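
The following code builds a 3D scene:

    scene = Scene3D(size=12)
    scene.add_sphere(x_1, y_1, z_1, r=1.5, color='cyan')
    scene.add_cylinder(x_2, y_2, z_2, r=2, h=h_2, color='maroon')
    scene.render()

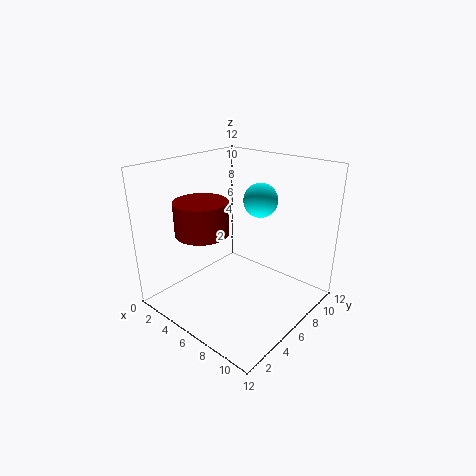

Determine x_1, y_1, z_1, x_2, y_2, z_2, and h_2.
x_1 = 6; y_1 = 9; z_1 = 8.5; x_2 = 5.5; y_2 = 2.5; z_2 = 7.5; h_2 = 2.5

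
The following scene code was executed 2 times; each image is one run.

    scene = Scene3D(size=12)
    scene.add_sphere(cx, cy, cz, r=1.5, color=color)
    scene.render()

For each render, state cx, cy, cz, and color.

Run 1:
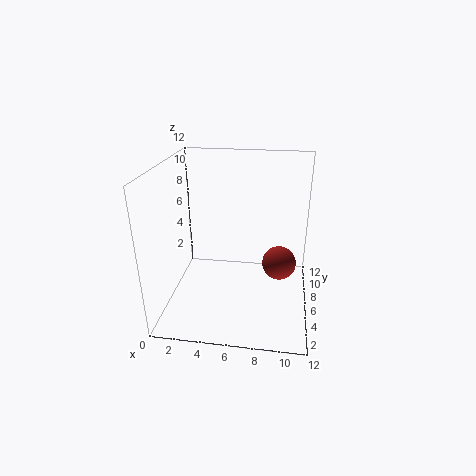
cx = 9.5
cy = 7.5
cz = 3
color = 'brown'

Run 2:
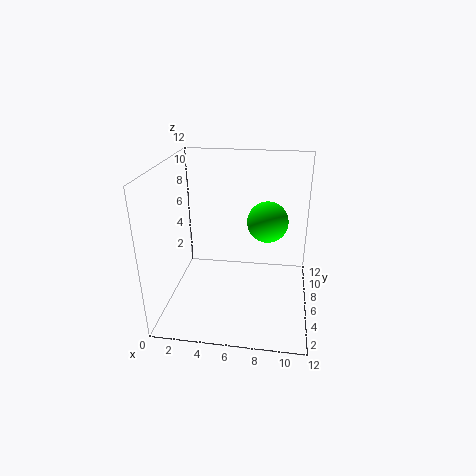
cx = 8.5
cy = 4
cz = 8.5
color = 'lime'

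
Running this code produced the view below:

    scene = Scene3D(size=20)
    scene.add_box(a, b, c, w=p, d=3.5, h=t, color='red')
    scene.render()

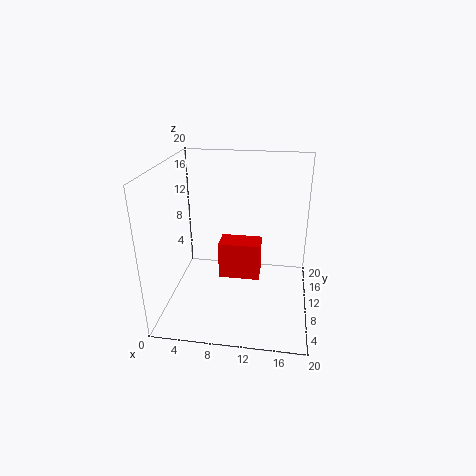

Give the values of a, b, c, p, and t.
a = 7; b = 10.5; c = 3; p = 6; t = 5.5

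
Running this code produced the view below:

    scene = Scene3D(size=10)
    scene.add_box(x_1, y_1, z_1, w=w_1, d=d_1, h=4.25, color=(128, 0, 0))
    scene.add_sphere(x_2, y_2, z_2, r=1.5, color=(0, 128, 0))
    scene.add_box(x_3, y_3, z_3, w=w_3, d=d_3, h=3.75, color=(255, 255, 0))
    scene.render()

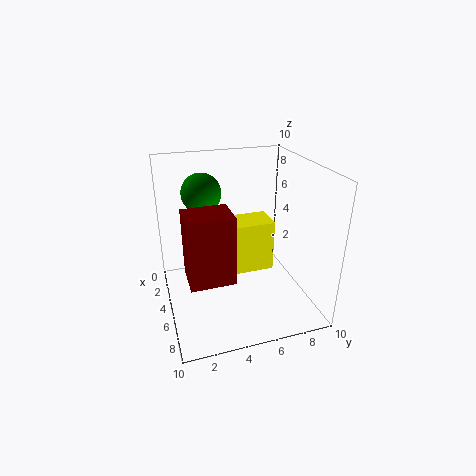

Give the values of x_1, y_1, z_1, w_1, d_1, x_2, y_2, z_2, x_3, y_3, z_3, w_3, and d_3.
x_1 = 6.5; y_1 = 1; z_1 = 4; w_1 = 2.25; d_1 = 2.75; x_2 = 1.5; y_2 = 3.25; z_2 = 7.25; x_3 = 2.75; y_3 = 4.5; z_3 = 2; w_3 = 2.25; d_3 = 3.25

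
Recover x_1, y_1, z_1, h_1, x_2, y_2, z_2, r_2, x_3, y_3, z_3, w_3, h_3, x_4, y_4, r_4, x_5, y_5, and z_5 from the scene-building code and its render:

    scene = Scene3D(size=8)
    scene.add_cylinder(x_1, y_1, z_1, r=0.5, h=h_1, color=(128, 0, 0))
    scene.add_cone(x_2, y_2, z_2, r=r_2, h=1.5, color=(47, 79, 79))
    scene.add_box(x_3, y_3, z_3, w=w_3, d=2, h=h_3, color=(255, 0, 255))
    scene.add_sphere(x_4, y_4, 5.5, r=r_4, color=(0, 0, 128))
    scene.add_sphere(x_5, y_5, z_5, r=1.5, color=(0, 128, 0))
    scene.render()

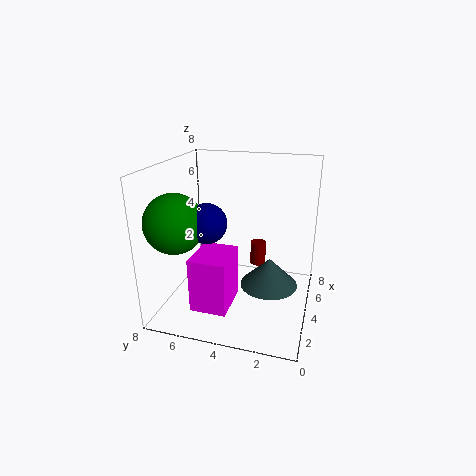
x_1 = 7, y_1 = 3.5, z_1 = 1, h_1 = 1.5, x_2 = 3, y_2 = 2, z_2 = 2, r_2 = 1.5, x_3 = 1.5, y_3 = 4, z_3 = 0.5, w_3 = 2.5, h_3 = 3, x_4 = 2, y_4 = 5, r_4 = 1, x_5 = 1.5, y_5 = 6.5, z_5 = 5.5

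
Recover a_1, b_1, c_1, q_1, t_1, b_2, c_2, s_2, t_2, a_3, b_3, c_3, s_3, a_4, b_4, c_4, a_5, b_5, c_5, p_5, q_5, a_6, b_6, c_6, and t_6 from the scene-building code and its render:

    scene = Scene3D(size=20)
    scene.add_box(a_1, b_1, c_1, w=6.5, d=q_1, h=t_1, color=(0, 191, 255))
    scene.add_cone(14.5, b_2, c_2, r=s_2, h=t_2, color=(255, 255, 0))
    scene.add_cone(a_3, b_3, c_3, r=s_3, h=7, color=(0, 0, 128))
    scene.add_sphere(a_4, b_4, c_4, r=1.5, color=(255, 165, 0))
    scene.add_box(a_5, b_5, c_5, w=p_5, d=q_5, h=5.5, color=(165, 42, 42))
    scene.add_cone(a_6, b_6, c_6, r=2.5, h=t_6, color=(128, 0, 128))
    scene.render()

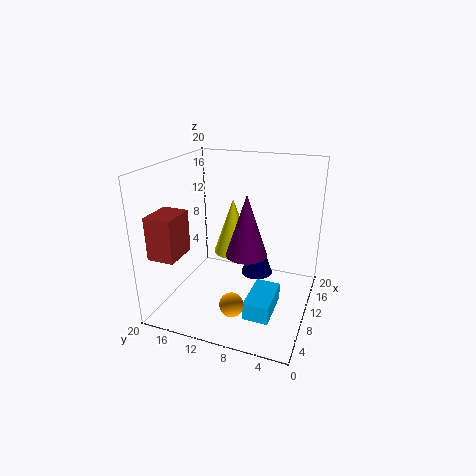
a_1 = 5, b_1 = 4, c_1 = 0.5, q_1 = 3.5, t_1 = 2.5, b_2 = 12.5, c_2 = 5.5, s_2 = 3, t_2 = 8.5, a_3 = 16, b_3 = 9, c_3 = 1.5, s_3 = 2.5, a_4 = 2.5, b_4 = 8, c_4 = 4.5, a_5 = 1, b_5 = 15, c_5 = 9.5, p_5 = 4.5, q_5 = 3.5, a_6 = 5, b_6 = 7, c_6 = 10.5, t_6 = 7.5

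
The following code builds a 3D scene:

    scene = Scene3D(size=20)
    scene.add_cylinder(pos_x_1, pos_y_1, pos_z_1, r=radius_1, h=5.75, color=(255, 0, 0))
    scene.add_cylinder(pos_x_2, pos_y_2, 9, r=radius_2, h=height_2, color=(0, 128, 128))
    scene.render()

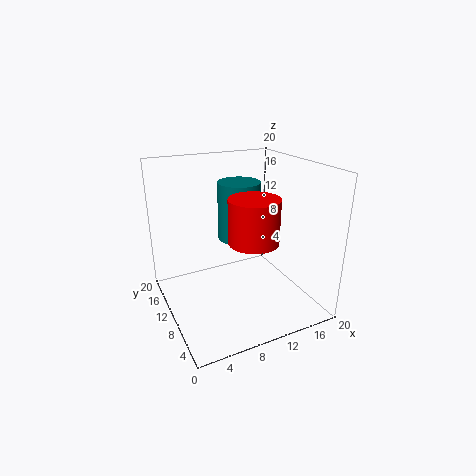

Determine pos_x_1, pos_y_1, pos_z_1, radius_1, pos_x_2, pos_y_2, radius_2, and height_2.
pos_x_1 = 10.25
pos_y_1 = 6
pos_z_1 = 11
radius_1 = 3.25
pos_x_2 = 11.25
pos_y_2 = 12.25
radius_2 = 3
height_2 = 8.25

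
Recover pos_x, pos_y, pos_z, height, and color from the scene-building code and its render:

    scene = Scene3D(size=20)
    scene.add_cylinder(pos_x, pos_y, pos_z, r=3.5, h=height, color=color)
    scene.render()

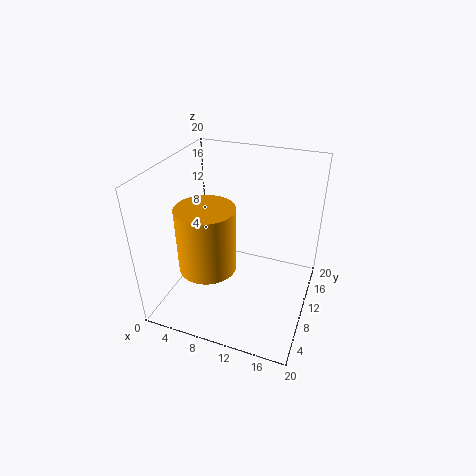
pos_x = 8.5
pos_y = 3.5
pos_z = 9.5
height = 8
color = 'orange'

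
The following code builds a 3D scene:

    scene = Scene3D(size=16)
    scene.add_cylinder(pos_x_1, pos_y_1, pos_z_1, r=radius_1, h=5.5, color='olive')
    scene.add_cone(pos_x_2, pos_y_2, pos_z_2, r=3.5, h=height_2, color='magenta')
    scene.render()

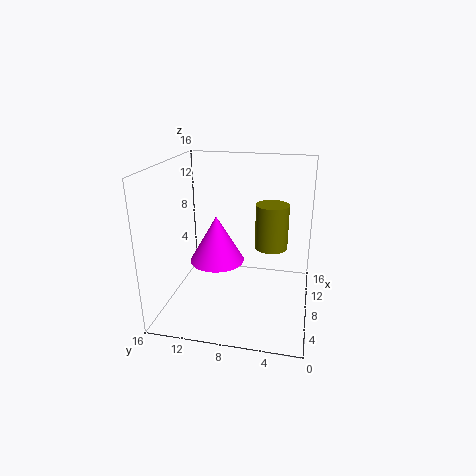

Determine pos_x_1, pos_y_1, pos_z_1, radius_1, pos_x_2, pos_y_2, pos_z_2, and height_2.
pos_x_1 = 12.25, pos_y_1 = 4.75, pos_z_1 = 5.25, radius_1 = 2, pos_x_2 = 12.25, pos_y_2 = 11.75, pos_z_2 = 2.75, height_2 = 6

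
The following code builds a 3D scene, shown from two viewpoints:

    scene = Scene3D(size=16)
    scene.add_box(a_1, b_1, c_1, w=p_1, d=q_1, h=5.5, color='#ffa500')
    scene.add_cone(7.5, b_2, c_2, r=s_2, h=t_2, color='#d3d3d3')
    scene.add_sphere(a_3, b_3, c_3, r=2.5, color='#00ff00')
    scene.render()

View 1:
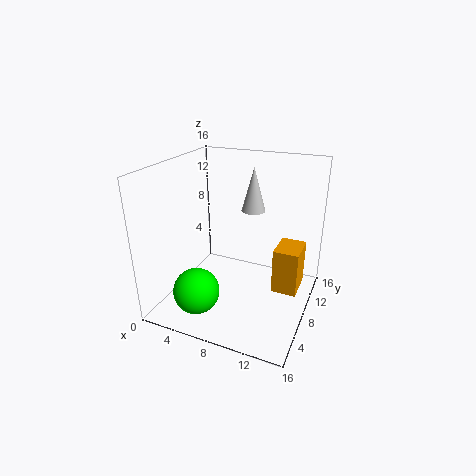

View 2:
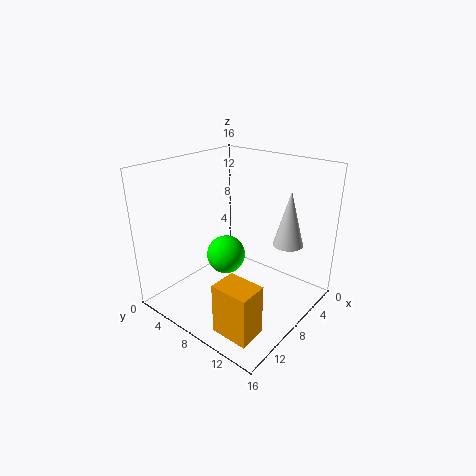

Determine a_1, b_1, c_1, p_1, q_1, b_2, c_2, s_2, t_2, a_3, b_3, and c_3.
a_1 = 11.5, b_1 = 10, c_1 = 0.5, p_1 = 3, q_1 = 4, b_2 = 14, c_2 = 9, s_2 = 1.5, t_2 = 5.5, a_3 = 5, b_3 = 3.5, c_3 = 3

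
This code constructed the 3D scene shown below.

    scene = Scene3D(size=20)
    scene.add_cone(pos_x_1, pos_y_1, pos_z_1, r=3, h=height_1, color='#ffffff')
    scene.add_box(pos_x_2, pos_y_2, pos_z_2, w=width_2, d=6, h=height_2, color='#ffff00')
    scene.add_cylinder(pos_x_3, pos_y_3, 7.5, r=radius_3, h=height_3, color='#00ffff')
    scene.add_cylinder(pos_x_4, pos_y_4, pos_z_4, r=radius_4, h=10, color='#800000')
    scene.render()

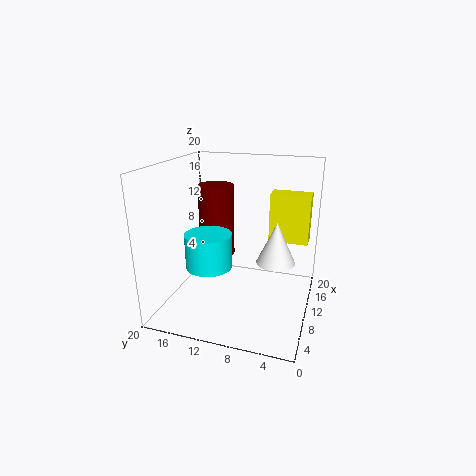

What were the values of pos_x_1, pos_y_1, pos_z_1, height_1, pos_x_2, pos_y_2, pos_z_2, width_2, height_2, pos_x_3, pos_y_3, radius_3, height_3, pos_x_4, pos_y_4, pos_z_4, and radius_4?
pos_x_1 = 15
pos_y_1 = 5.5
pos_z_1 = 4.5
height_1 = 6.5
pos_x_2 = 16
pos_y_2 = 1
pos_z_2 = 7.5
width_2 = 3
height_2 = 7.5
pos_x_3 = 5.5
pos_y_3 = 12.5
radius_3 = 3
height_3 = 4.5
pos_x_4 = 11
pos_y_4 = 13.5
pos_z_4 = 7
radius_4 = 2.5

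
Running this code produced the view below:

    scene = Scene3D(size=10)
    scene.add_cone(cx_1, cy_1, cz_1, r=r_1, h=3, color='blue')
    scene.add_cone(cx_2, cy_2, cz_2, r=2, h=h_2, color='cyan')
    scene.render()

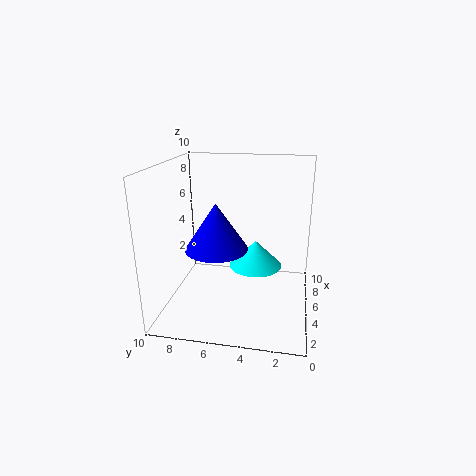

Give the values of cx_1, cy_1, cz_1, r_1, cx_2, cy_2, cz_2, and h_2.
cx_1 = 3, cy_1 = 6, cz_1 = 5, r_1 = 2, cx_2 = 7, cy_2 = 4, cz_2 = 2, h_2 = 2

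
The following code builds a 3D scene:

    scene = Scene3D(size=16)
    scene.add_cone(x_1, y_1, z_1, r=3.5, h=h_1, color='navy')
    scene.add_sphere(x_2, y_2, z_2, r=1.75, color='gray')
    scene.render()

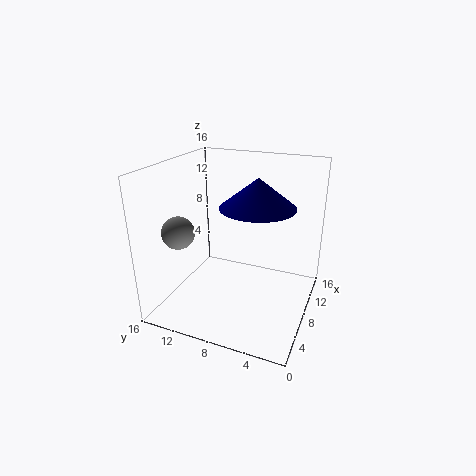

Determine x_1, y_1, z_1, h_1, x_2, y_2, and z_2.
x_1 = 4.25
y_1 = 4.5
z_1 = 13.25
h_1 = 2.75
x_2 = 4.25
y_2 = 13.25
z_2 = 9.25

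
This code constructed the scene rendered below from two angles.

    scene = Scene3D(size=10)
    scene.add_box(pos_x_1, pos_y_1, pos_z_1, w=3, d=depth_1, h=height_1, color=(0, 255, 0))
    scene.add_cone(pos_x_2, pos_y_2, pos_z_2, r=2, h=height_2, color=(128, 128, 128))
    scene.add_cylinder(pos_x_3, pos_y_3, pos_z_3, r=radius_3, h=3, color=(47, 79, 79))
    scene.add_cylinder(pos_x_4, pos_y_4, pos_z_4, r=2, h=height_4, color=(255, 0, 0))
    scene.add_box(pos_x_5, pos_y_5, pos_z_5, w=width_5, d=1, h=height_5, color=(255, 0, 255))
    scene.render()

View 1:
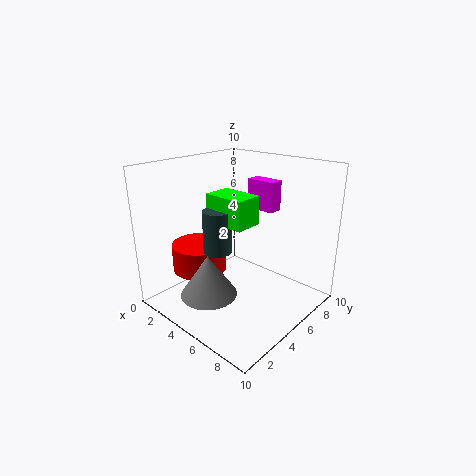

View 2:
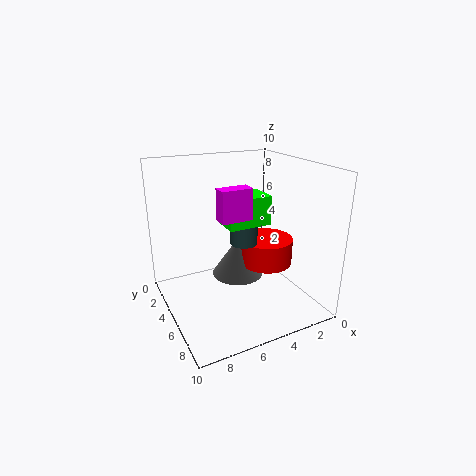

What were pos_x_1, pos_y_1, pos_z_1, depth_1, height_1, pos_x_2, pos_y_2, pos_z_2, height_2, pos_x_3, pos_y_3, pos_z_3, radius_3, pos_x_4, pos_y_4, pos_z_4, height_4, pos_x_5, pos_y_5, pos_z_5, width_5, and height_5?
pos_x_1 = 3, pos_y_1 = 4, pos_z_1 = 6, depth_1 = 2, height_1 = 2, pos_x_2 = 4, pos_y_2 = 3, pos_z_2 = 1, height_2 = 3, pos_x_3 = 4, pos_y_3 = 4, pos_z_3 = 4, radius_3 = 1, pos_x_4 = 2, pos_y_4 = 4, pos_z_4 = 2, height_4 = 2, pos_x_5 = 5, pos_y_5 = 6, pos_z_5 = 7, width_5 = 2, height_5 = 2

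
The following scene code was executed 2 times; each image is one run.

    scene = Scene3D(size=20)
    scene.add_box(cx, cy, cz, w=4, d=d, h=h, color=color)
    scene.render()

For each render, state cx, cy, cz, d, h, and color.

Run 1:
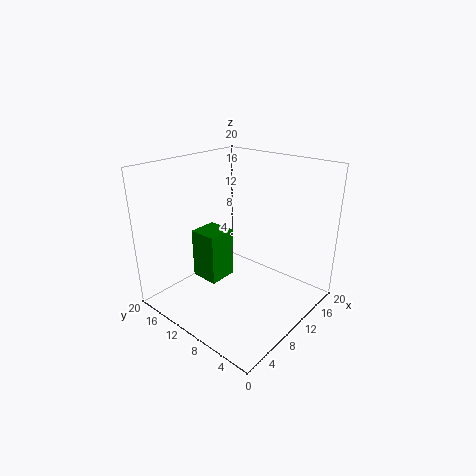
cx = 6
cy = 11
cz = 4
d = 4
h = 7
color = 'green'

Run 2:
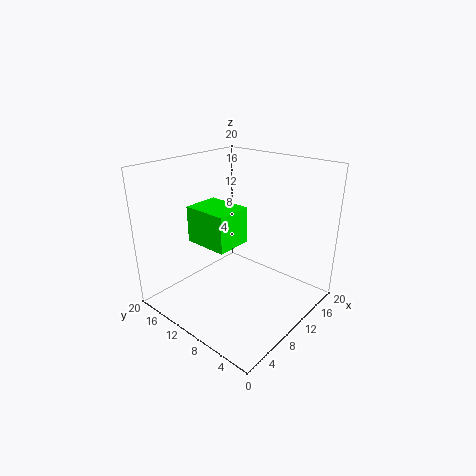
cx = 0.5
cy = 4
cz = 13.5
d = 5
h = 4
color = 'lime'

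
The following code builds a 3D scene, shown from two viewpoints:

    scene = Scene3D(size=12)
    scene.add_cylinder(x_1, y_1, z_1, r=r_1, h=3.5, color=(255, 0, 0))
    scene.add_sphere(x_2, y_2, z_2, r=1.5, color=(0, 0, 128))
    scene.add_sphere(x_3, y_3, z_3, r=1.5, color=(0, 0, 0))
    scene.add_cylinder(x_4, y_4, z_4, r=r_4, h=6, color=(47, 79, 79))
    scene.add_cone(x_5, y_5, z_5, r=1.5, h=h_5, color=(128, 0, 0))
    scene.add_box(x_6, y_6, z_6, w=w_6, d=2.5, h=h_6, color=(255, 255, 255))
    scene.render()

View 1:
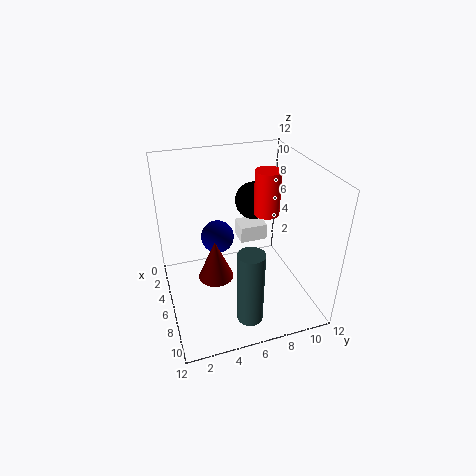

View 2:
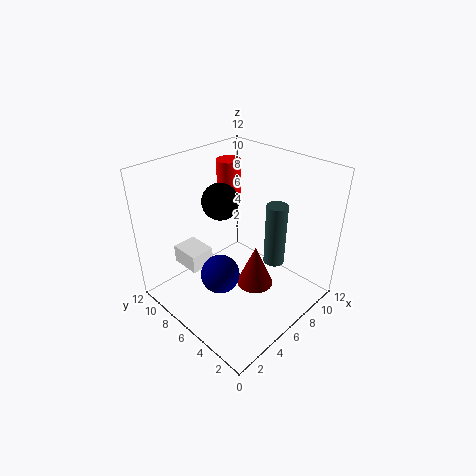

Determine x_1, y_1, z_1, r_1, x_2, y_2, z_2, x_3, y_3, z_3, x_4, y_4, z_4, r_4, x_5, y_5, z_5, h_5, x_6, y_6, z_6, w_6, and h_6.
x_1 = 7
y_1 = 8
z_1 = 8.5
r_1 = 1
x_2 = 3
y_2 = 5
z_2 = 4.5
x_3 = 5.5
y_3 = 7.5
z_3 = 9
x_4 = 10.5
y_4 = 5.5
z_4 = 1.5
r_4 = 1
x_5 = 6
y_5 = 4
z_5 = 2.5
h_5 = 3.5
x_6 = 2
y_6 = 7
z_6 = 4
w_6 = 2
h_6 = 1.5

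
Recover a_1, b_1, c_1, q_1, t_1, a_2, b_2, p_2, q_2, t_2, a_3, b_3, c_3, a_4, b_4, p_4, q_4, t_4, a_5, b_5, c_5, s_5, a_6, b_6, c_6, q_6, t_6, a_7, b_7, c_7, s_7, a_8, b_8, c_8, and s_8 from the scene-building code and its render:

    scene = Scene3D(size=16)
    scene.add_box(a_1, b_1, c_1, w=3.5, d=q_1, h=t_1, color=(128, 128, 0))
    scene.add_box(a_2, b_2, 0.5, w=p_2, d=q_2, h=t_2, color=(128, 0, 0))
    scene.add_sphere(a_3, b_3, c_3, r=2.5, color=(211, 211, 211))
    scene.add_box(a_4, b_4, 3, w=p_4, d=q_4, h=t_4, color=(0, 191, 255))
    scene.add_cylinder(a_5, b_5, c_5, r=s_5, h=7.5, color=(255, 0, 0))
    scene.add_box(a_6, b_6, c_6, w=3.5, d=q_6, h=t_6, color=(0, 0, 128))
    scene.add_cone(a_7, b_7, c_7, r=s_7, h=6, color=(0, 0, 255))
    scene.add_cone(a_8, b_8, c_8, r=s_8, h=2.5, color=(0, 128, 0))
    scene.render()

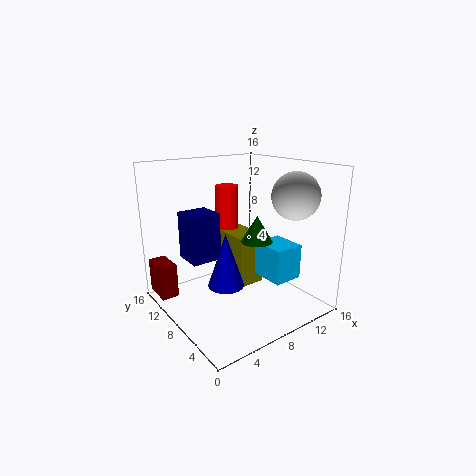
a_1 = 9.5
b_1 = 9.5
c_1 = 0.5
q_1 = 5
t_1 = 6.5
a_2 = 0.5
b_2 = 12.5
p_2 = 2
q_2 = 3.5
t_2 = 4
a_3 = 12
b_3 = 3.5
c_3 = 13
a_4 = 10.5
b_4 = 4
p_4 = 3.5
q_4 = 4
t_4 = 4
a_5 = 11
b_5 = 14.5
c_5 = 5
s_5 = 1.5
a_6 = 3.5
b_6 = 10
c_6 = 5
q_6 = 3.5
t_6 = 5.5
a_7 = 6
b_7 = 7.5
c_7 = 3
s_7 = 2
a_8 = 6.5
b_8 = 3
c_8 = 9.5
s_8 = 1.5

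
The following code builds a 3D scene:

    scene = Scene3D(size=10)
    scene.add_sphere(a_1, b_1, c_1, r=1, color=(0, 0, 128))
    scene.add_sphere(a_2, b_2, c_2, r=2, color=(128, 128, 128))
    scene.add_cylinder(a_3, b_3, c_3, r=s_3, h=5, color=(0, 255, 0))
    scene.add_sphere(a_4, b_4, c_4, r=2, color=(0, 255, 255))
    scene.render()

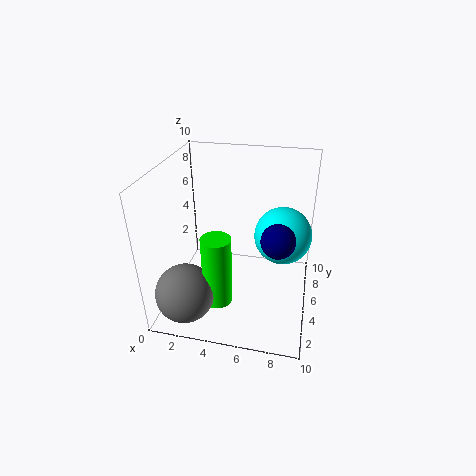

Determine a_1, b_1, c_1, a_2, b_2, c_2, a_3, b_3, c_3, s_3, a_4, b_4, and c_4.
a_1 = 8; b_1 = 2; c_1 = 7; a_2 = 2; b_2 = 2; c_2 = 2; a_3 = 4; b_3 = 3; c_3 = 1; s_3 = 1; a_4 = 8; b_4 = 6; c_4 = 5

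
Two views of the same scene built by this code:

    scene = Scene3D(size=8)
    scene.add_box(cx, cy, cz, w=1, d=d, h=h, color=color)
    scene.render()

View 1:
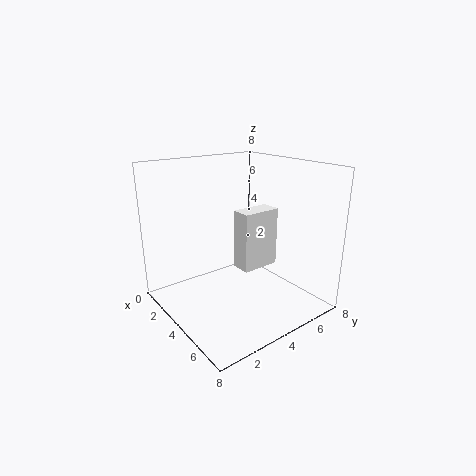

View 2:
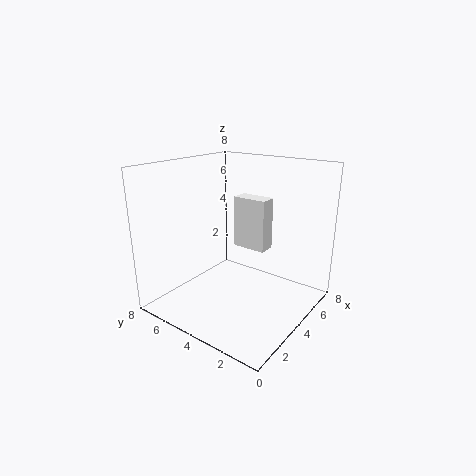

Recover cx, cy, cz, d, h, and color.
cx = 5, cy = 3, cz = 3, d = 2, h = 3, color = 'white'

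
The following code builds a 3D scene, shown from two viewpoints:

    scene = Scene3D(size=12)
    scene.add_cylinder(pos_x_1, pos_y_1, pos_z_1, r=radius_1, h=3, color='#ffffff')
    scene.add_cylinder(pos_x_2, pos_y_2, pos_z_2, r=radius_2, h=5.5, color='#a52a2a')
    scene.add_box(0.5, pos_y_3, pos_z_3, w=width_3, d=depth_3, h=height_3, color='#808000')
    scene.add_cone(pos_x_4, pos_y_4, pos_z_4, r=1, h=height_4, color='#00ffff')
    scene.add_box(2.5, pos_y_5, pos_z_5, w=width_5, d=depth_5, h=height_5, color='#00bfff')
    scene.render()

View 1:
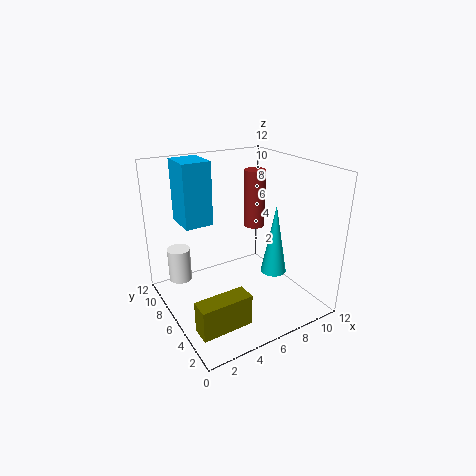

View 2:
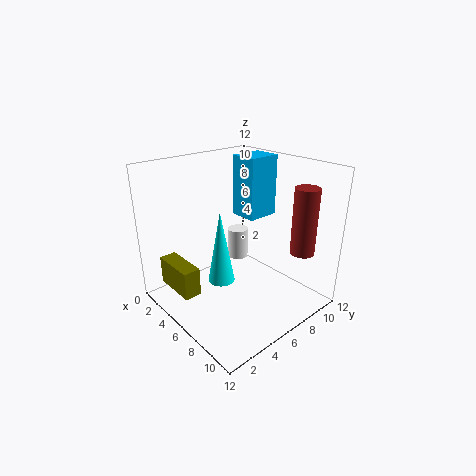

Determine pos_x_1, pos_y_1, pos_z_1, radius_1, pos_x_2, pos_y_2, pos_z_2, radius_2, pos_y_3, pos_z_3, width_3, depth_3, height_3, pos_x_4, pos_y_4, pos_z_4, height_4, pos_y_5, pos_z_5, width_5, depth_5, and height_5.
pos_x_1 = 2; pos_y_1 = 9.5; pos_z_1 = 1.5; radius_1 = 1; pos_x_2 = 10; pos_y_2 = 9.5; pos_z_2 = 5; radius_2 = 1; pos_y_3 = 1.5; pos_z_3 = 1; width_3 = 4; depth_3 = 1.5; height_3 = 2.5; pos_x_4 = 7.5; pos_y_4 = 3; pos_z_4 = 4; height_4 = 5.5; pos_y_5 = 8.5; pos_z_5 = 6.5; width_5 = 2.5; depth_5 = 3; height_5 = 5.5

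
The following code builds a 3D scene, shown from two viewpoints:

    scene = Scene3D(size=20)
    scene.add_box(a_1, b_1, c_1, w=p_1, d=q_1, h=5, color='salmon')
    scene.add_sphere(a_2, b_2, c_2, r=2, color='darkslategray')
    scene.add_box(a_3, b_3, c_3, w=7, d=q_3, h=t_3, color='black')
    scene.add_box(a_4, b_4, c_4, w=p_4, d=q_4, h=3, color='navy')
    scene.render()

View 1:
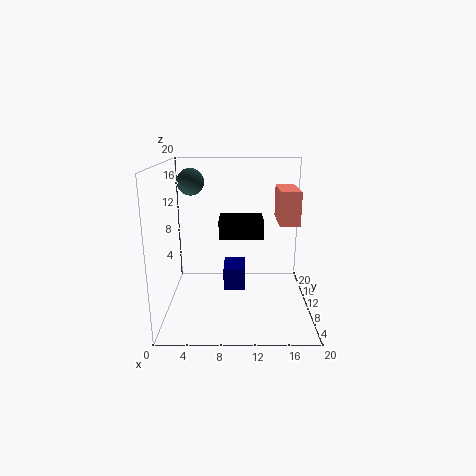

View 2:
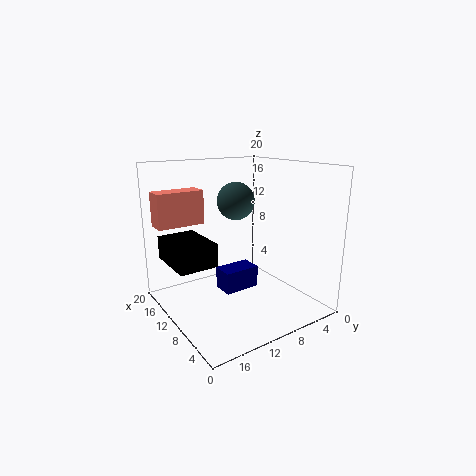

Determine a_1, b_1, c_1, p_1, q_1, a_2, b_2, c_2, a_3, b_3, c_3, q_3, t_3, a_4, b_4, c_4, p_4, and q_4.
a_1 = 16; b_1 = 12; c_1 = 11; p_1 = 3; q_1 = 7; a_2 = 3; b_2 = 15; c_2 = 17; a_3 = 7; b_3 = 15; c_3 = 8; q_3 = 5; t_3 = 3; a_4 = 8; b_4 = 8; c_4 = 3; p_4 = 3; q_4 = 5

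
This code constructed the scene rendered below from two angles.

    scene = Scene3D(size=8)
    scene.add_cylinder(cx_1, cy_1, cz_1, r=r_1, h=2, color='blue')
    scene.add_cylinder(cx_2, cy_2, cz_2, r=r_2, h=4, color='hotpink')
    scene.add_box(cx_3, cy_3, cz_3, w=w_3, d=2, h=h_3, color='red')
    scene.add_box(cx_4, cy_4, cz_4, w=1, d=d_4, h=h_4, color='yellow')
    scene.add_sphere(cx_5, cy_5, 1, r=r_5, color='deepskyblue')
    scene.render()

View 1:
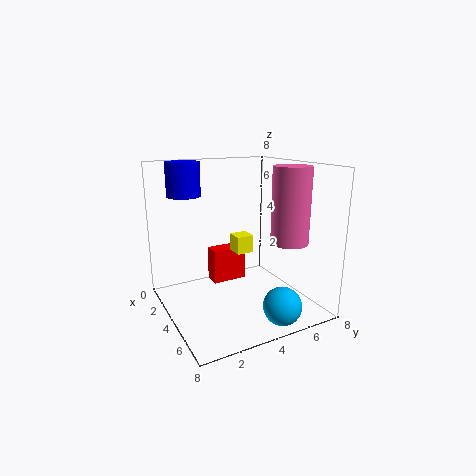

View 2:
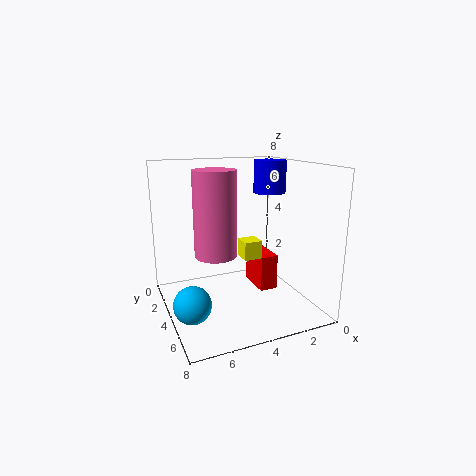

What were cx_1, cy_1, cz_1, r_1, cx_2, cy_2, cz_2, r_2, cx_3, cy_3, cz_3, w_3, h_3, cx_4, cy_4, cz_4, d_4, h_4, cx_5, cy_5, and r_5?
cx_1 = 1; cy_1 = 2; cz_1 = 6; r_1 = 1; cx_2 = 6; cy_2 = 6; cz_2 = 4; r_2 = 1; cx_3 = 2; cy_3 = 3; cz_3 = 1; w_3 = 1; h_3 = 2; cx_4 = 3; cy_4 = 4; cz_4 = 3; d_4 = 1; h_4 = 1; cx_5 = 7; cy_5 = 5; r_5 = 1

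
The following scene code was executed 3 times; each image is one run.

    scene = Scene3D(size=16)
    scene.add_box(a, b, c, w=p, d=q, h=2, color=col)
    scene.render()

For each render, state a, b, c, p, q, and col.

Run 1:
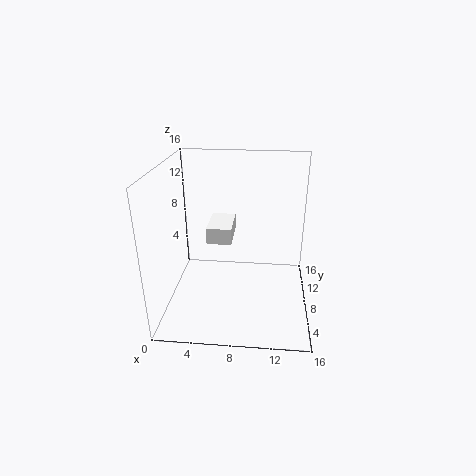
a = 4
b = 10
c = 6
p = 3
q = 5
col = 'white'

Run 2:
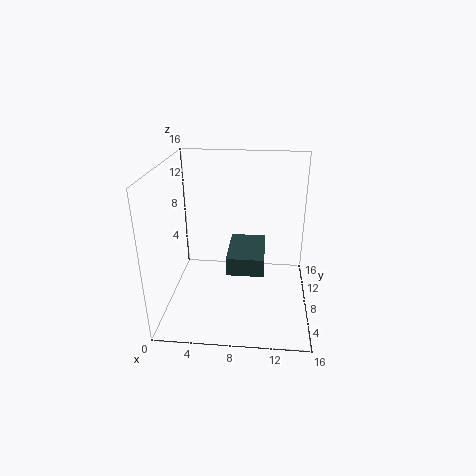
a = 7
b = 5
c = 5
p = 4
q = 6
col = 'darkslategray'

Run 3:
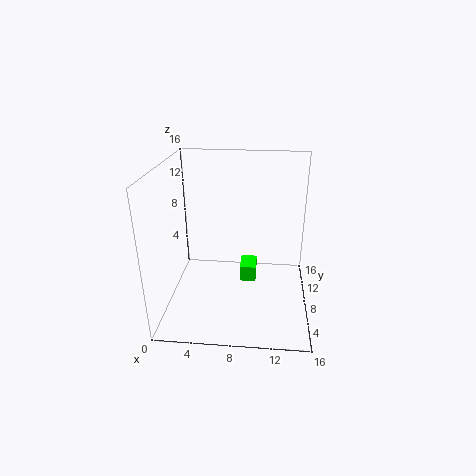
a = 8
b = 10
c = 1
p = 2
q = 3
col = 'lime'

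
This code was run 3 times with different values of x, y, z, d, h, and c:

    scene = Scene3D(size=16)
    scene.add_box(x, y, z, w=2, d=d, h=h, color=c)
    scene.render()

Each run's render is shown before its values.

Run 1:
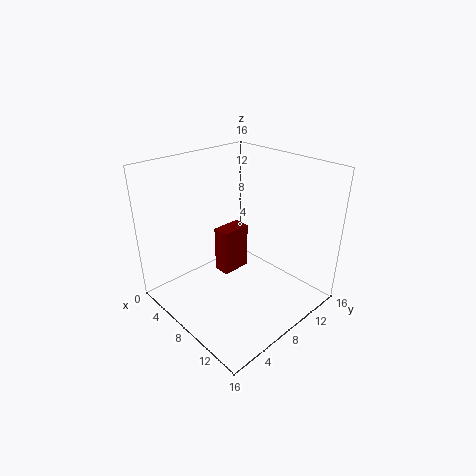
x = 4.5, y = 7.5, z = 2.5, d = 3.5, h = 5.5, c = 'maroon'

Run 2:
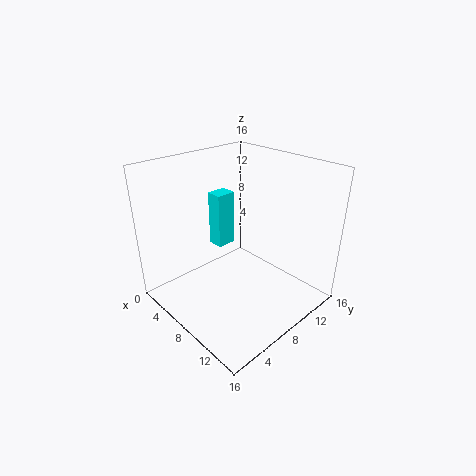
x = 1, y = 9.5, z = 4, d = 2.5, h = 7, c = 'cyan'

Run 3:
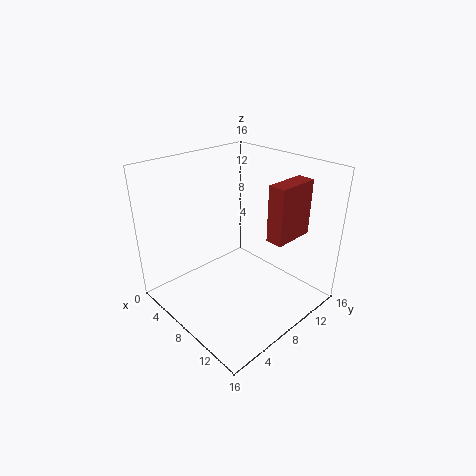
x = 10, y = 10.5, z = 7.5, d = 5, h = 6.5, c = 'brown'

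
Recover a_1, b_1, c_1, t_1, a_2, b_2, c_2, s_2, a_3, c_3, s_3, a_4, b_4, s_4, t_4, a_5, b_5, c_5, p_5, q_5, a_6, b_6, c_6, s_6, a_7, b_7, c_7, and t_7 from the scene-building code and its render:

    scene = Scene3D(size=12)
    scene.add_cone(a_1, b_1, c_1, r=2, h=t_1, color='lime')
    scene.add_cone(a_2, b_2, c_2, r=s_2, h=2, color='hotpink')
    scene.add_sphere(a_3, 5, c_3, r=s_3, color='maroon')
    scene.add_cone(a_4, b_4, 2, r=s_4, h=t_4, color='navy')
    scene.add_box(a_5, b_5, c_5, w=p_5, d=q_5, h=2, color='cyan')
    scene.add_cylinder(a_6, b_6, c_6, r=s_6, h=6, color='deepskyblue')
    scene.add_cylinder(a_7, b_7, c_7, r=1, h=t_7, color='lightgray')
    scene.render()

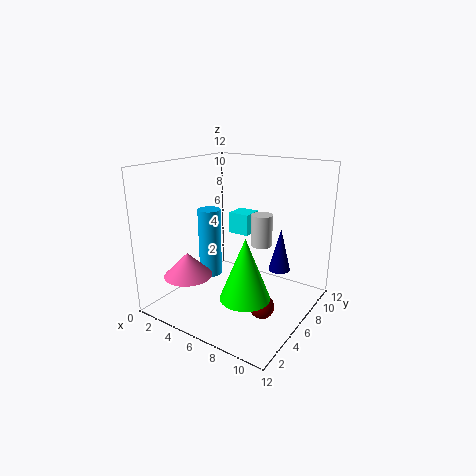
a_1 = 8
b_1 = 4
c_1 = 2
t_1 = 5
a_2 = 3
b_2 = 3
c_2 = 3
s_2 = 2
a_3 = 9
c_3 = 1
s_3 = 1
a_4 = 8
b_4 = 10
s_4 = 1
t_4 = 4
a_5 = 3
b_5 = 9
c_5 = 5
p_5 = 2
q_5 = 2
a_6 = 3
b_6 = 6
c_6 = 2
s_6 = 1
a_7 = 6
b_7 = 10
c_7 = 4
t_7 = 3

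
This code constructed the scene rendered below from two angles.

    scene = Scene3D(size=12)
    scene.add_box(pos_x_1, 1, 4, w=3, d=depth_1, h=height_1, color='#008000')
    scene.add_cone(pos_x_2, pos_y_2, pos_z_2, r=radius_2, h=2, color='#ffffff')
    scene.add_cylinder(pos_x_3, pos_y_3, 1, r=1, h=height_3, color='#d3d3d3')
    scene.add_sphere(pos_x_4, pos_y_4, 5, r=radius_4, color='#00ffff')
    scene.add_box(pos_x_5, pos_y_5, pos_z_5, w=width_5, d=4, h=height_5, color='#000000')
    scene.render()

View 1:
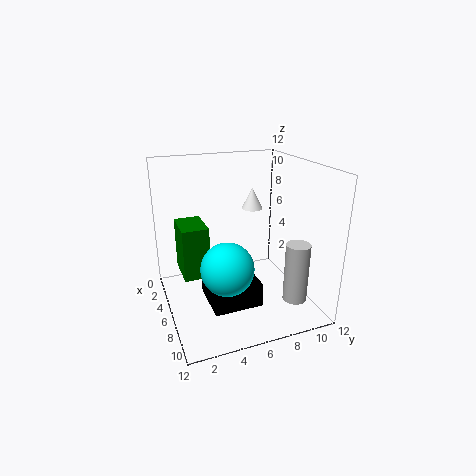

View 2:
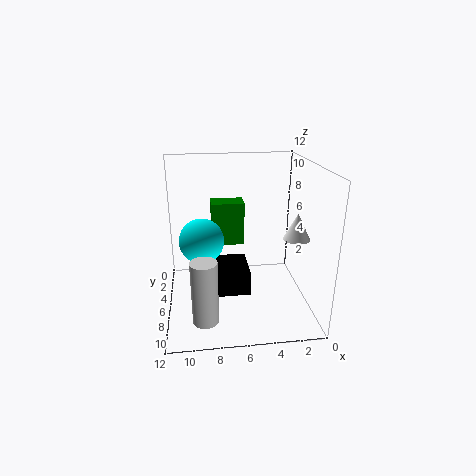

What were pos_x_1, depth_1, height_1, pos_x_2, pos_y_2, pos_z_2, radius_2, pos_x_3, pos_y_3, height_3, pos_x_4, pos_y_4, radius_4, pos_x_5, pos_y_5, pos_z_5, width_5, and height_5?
pos_x_1 = 5
depth_1 = 2
height_1 = 4
pos_x_2 = 2
pos_y_2 = 9
pos_z_2 = 7
radius_2 = 1
pos_x_3 = 9
pos_y_3 = 10
height_3 = 5
pos_x_4 = 9
pos_y_4 = 4
radius_4 = 2
pos_x_5 = 5
pos_y_5 = 3
pos_z_5 = 1
width_5 = 4
height_5 = 2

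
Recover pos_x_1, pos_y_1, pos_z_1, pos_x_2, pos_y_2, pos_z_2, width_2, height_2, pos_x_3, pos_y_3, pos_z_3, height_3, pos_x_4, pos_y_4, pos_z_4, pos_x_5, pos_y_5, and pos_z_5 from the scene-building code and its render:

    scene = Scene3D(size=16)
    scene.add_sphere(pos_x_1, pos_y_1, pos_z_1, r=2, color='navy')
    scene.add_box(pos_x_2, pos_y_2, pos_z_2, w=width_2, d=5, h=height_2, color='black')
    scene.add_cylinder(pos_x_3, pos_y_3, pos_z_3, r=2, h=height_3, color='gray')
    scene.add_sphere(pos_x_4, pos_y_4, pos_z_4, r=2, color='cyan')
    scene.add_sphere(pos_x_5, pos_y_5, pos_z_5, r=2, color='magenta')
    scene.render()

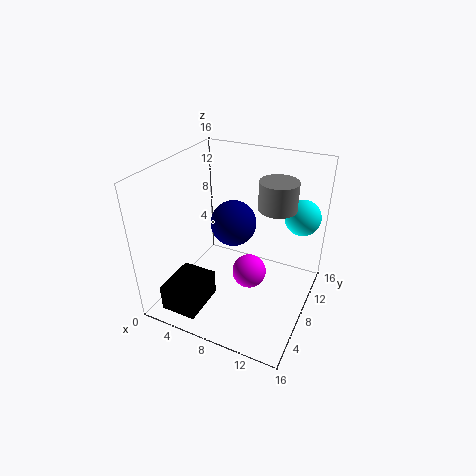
pos_x_1 = 10, pos_y_1 = 3, pos_z_1 = 13, pos_x_2 = 2, pos_y_2 = 1, pos_z_2 = 1, width_2 = 4, height_2 = 3, pos_x_3 = 12, pos_y_3 = 9, pos_z_3 = 12, height_3 = 3, pos_x_4 = 14, pos_y_4 = 12, pos_z_4 = 10, pos_x_5 = 9, pos_y_5 = 9, pos_z_5 = 3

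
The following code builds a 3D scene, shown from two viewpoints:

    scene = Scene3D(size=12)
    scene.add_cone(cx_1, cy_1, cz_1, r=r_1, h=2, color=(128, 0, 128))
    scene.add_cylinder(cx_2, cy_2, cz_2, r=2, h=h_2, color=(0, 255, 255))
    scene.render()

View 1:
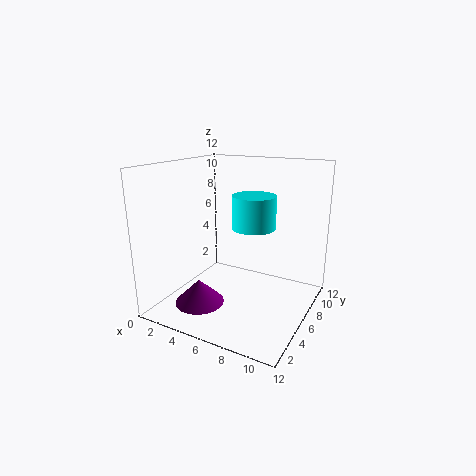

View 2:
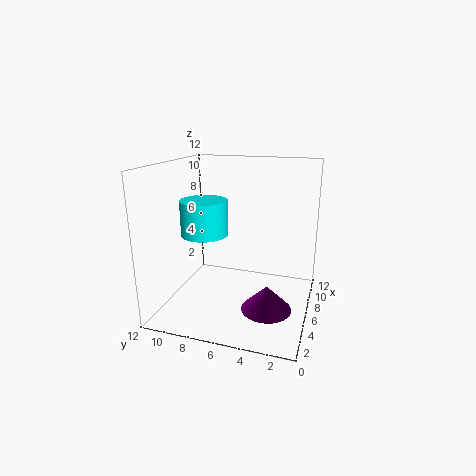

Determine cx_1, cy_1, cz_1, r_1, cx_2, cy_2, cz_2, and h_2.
cx_1 = 4
cy_1 = 3
cz_1 = 1
r_1 = 2
cx_2 = 6
cy_2 = 9
cz_2 = 6
h_2 = 3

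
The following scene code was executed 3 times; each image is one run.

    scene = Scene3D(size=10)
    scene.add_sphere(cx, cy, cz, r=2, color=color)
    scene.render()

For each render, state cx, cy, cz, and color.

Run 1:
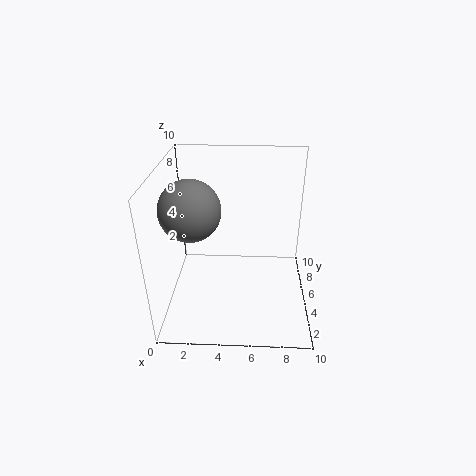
cx = 2; cy = 4; cz = 7.5; color = 'gray'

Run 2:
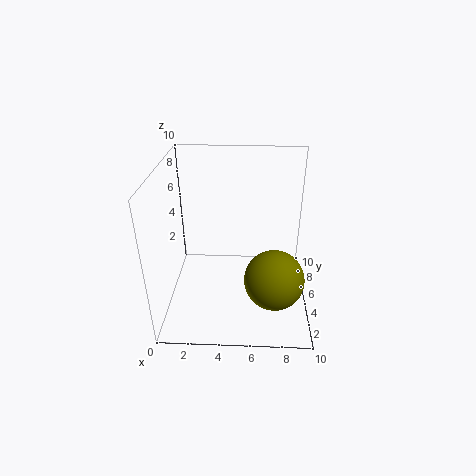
cx = 7.5; cy = 3; cz = 3; color = 'olive'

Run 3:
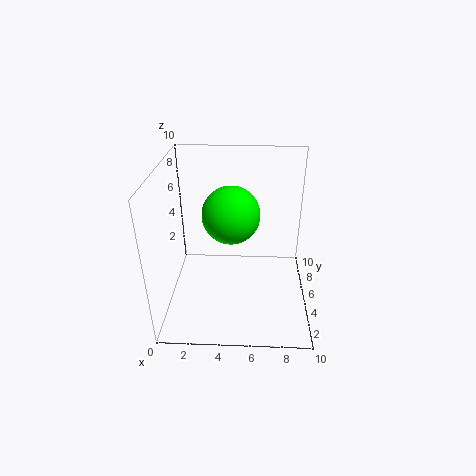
cx = 4.5; cy = 5.5; cz = 6.5; color = 'lime'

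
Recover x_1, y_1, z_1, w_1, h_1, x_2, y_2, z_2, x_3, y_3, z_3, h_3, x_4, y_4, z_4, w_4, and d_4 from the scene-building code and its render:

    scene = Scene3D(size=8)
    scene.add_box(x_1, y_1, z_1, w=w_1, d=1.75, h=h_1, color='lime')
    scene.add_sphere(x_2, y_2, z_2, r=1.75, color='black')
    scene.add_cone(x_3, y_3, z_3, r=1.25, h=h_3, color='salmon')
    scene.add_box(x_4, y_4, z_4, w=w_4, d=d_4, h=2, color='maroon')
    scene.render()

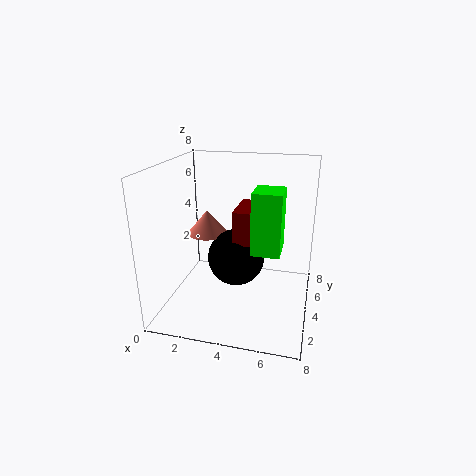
x_1 = 5
y_1 = 2.5
z_1 = 3.75
w_1 = 1.5
h_1 = 3.25
x_2 = 3.5
y_2 = 5.5
z_2 = 2
x_3 = 1.5
y_3 = 6
z_3 = 3.25
h_3 = 1.5
x_4 = 3.5
y_4 = 4.5
z_4 = 3.25
w_4 = 1.5
d_4 = 2.75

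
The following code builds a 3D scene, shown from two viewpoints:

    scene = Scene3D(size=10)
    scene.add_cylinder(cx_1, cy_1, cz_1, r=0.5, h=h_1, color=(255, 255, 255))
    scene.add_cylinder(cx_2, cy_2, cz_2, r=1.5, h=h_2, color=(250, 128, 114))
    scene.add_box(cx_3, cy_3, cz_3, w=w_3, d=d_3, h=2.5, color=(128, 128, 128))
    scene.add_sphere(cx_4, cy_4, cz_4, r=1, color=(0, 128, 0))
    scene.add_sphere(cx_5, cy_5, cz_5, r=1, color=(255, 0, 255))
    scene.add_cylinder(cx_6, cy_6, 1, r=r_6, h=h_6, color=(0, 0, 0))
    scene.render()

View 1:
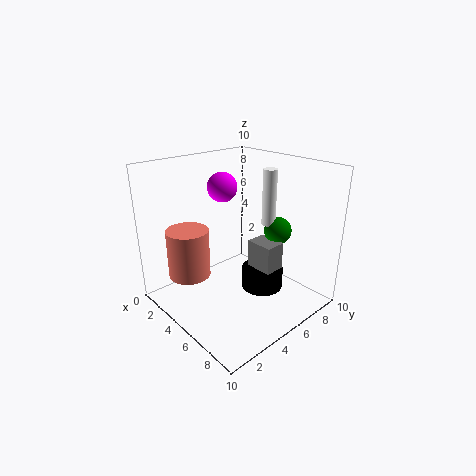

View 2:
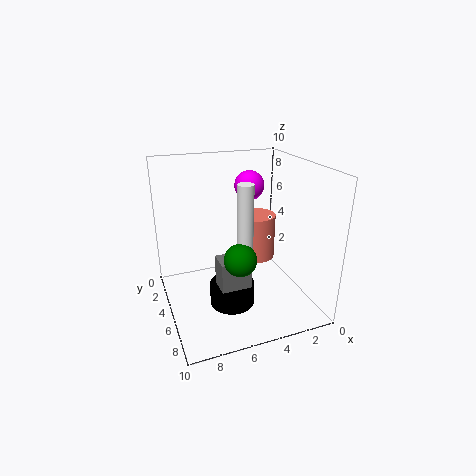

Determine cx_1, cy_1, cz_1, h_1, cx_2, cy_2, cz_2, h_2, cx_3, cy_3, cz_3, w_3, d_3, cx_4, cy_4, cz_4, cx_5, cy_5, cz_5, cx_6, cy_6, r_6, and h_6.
cx_1 = 5.5
cy_1 = 7.5
cz_1 = 5.5
h_1 = 4
cx_2 = 2.5
cy_2 = 2.5
cz_2 = 2
h_2 = 3.5
cx_3 = 5
cy_3 = 6
cz_3 = 2
w_3 = 2
d_3 = 1.5
cx_4 = 6
cy_4 = 8
cz_4 = 5
cx_5 = 4
cy_5 = 4.5
cz_5 = 8.5
cx_6 = 6
cy_6 = 6.5
r_6 = 1.5
h_6 = 1.5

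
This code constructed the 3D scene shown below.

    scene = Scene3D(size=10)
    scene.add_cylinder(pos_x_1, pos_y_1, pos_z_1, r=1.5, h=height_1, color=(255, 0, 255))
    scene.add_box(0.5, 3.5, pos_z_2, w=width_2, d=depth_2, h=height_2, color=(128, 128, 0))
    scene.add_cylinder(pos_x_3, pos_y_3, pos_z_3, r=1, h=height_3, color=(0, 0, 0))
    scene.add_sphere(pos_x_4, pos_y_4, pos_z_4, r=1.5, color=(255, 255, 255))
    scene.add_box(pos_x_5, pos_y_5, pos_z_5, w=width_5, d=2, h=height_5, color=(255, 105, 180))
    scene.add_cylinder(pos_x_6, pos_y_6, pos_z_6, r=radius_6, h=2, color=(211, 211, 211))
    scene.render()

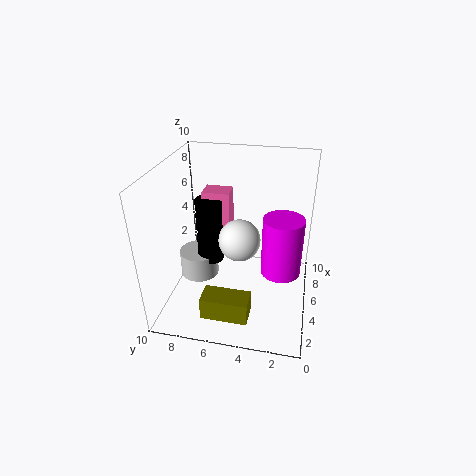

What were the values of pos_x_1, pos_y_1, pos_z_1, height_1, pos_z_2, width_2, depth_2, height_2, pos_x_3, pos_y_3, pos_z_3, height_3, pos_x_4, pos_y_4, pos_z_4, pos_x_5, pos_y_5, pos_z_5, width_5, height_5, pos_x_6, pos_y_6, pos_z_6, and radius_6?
pos_x_1 = 6.5, pos_y_1 = 2, pos_z_1 = 1.5, height_1 = 4.5, pos_z_2 = 1.5, width_2 = 1.5, depth_2 = 3, height_2 = 1.5, pos_x_3 = 6.5, pos_y_3 = 7.5, pos_z_3 = 2, height_3 = 5, pos_x_4 = 5.5, pos_y_4 = 5, pos_z_4 = 4.5, pos_x_5 = 6.5, pos_y_5 = 6, pos_z_5 = 4.5, width_5 = 1.5, height_5 = 3, pos_x_6 = 6.5, pos_y_6 = 8.5, pos_z_6 = 0.5, radius_6 = 1.5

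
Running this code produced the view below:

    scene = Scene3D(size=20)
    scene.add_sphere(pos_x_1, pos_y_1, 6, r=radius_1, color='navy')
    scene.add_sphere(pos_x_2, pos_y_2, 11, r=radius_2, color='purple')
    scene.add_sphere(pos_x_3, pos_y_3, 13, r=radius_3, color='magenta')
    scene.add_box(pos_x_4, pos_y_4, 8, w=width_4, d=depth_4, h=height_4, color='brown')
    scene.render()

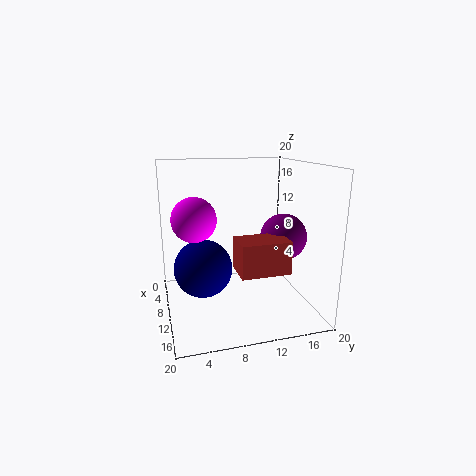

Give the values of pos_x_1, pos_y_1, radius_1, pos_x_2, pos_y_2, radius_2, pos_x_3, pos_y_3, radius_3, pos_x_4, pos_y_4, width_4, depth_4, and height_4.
pos_x_1 = 10
pos_y_1 = 5
radius_1 = 4
pos_x_2 = 14
pos_y_2 = 15
radius_2 = 3
pos_x_3 = 10
pos_y_3 = 4
radius_3 = 3
pos_x_4 = 15
pos_y_4 = 8
width_4 = 4
depth_4 = 6
height_4 = 4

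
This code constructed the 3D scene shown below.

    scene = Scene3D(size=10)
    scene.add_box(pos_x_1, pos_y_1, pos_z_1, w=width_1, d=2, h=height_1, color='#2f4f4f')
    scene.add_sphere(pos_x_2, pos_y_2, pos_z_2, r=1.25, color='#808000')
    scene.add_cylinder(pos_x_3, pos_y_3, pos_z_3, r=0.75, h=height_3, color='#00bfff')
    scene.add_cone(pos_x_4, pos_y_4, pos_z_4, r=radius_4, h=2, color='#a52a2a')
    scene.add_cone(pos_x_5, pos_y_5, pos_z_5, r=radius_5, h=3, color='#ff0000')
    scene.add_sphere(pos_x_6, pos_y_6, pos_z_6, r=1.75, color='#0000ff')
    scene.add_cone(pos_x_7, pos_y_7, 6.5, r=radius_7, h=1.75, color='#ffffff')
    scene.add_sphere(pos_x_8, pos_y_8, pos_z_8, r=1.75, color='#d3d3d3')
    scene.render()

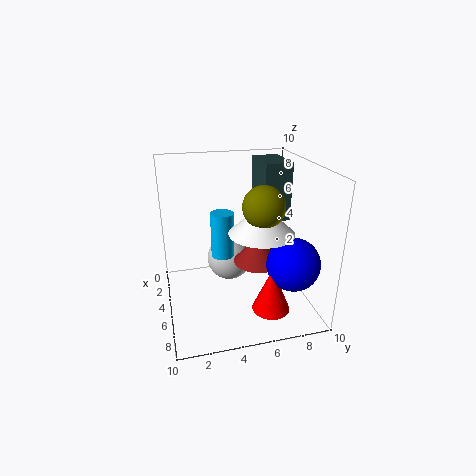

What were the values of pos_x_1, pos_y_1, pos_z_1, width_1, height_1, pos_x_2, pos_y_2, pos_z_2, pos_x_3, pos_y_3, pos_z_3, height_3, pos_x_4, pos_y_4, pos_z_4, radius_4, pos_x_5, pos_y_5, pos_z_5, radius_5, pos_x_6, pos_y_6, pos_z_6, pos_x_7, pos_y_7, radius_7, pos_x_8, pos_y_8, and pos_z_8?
pos_x_1 = 0.75; pos_y_1 = 7.25; pos_z_1 = 5.5; width_1 = 3.25; height_1 = 4.25; pos_x_2 = 8; pos_y_2 = 5.75; pos_z_2 = 8.25; pos_x_3 = 5.75; pos_y_3 = 3.75; pos_z_3 = 4.25; height_3 = 3; pos_x_4 = 5; pos_y_4 = 6.5; pos_z_4 = 3; radius_4 = 1.75; pos_x_5 = 8; pos_y_5 = 6.5; pos_z_5 = 1; radius_5 = 1.25; pos_x_6 = 7.75; pos_y_6 = 8; pos_z_6 = 4; pos_x_7 = 7.75; pos_y_7 = 5.75; radius_7 = 2; pos_x_8 = 2.25; pos_y_8 = 5; pos_z_8 = 2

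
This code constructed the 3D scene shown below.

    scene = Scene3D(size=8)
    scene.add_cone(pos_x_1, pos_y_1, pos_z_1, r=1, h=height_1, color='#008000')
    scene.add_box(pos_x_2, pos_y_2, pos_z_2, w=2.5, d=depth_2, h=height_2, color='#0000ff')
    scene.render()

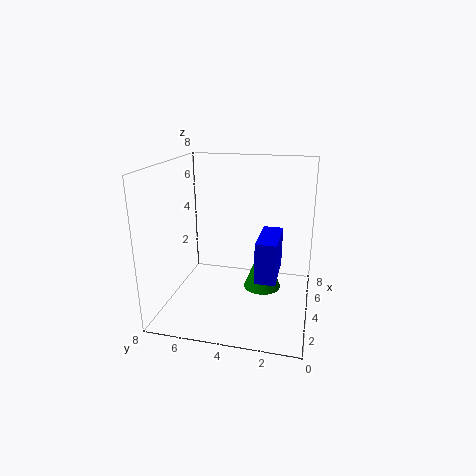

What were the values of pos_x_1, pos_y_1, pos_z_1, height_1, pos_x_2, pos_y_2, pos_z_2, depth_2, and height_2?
pos_x_1 = 3.5
pos_y_1 = 2.5
pos_z_1 = 1.5
height_1 = 2.5
pos_x_2 = 1
pos_y_2 = 1.5
pos_z_2 = 3
depth_2 = 1
height_2 = 2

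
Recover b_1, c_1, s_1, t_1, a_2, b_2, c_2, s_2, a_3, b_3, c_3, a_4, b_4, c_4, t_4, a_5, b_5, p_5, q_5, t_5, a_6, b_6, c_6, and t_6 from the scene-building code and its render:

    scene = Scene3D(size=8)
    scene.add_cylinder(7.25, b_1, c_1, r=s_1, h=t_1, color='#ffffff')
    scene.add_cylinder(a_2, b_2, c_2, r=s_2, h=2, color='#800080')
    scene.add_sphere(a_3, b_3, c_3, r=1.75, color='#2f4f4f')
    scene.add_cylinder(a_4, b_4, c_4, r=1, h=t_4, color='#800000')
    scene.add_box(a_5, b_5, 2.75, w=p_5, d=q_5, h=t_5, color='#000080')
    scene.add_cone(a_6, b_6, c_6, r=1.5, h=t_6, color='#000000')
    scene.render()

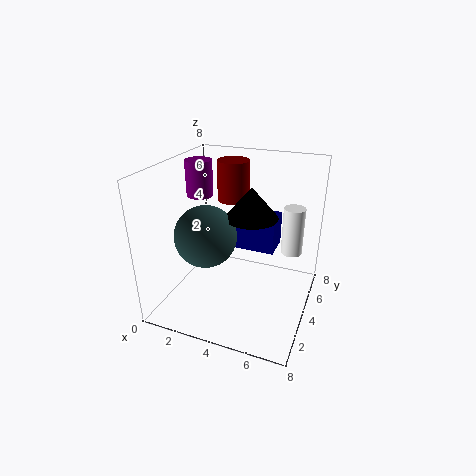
b_1 = 2.75; c_1 = 4.5; s_1 = 0.5; t_1 = 2.25; a_2 = 1.5; b_2 = 4.5; c_2 = 6; s_2 = 0.75; a_3 = 2.25; b_3 = 3.5; c_3 = 4; a_4 = 2.5; b_4 = 7; c_4 = 5; t_4 = 2.5; a_5 = 3; b_5 = 5; p_5 = 2.75; q_5 = 1.75; t_5 = 2; a_6 = 4.5; b_6 = 4.75; c_6 = 5; t_6 = 1.75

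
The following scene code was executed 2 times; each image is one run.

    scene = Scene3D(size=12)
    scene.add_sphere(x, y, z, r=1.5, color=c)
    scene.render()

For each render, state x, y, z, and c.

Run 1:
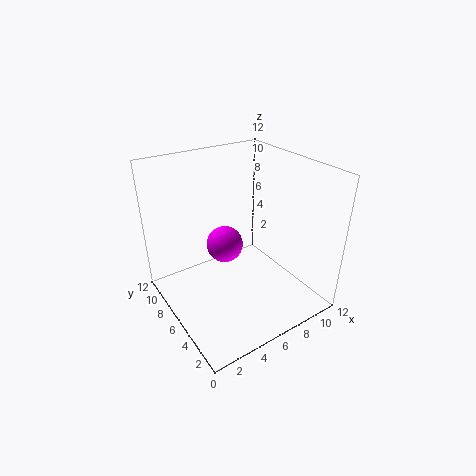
x = 5
y = 6.5
z = 5.5
c = 'magenta'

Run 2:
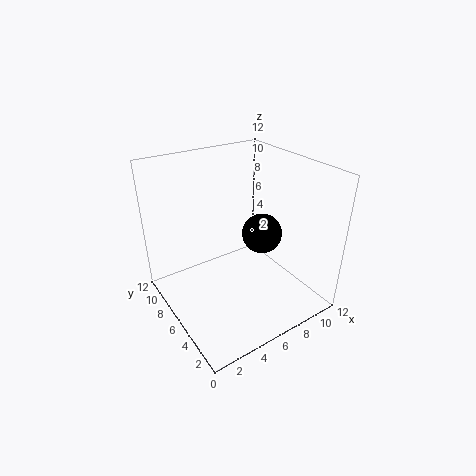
x = 6.5
y = 3.5
z = 7.5
c = 'black'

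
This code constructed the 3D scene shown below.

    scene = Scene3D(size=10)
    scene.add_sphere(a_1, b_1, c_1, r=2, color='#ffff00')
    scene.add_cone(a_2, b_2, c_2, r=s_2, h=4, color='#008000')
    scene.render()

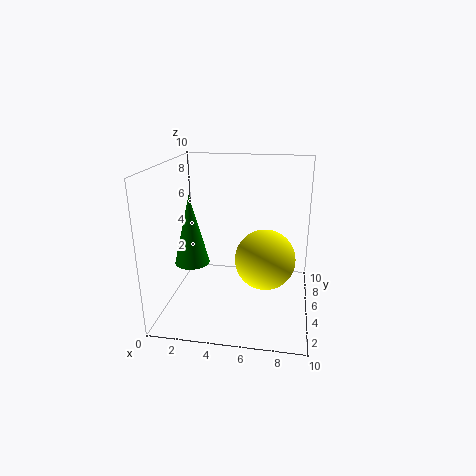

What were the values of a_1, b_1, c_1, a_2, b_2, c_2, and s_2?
a_1 = 7; b_1 = 4; c_1 = 4; a_2 = 3; b_2 = 1; c_2 = 5; s_2 = 1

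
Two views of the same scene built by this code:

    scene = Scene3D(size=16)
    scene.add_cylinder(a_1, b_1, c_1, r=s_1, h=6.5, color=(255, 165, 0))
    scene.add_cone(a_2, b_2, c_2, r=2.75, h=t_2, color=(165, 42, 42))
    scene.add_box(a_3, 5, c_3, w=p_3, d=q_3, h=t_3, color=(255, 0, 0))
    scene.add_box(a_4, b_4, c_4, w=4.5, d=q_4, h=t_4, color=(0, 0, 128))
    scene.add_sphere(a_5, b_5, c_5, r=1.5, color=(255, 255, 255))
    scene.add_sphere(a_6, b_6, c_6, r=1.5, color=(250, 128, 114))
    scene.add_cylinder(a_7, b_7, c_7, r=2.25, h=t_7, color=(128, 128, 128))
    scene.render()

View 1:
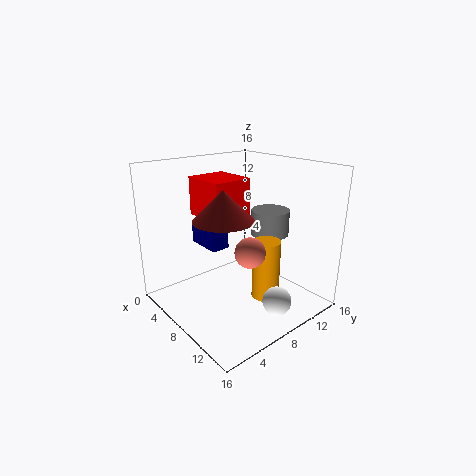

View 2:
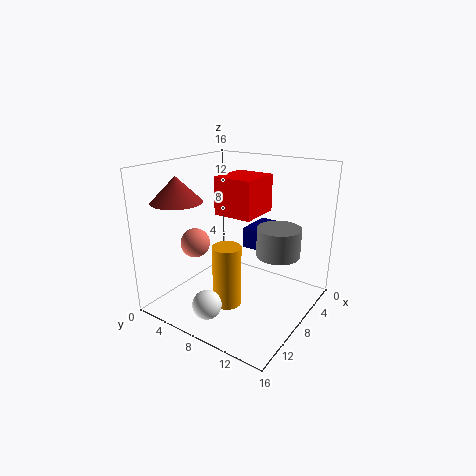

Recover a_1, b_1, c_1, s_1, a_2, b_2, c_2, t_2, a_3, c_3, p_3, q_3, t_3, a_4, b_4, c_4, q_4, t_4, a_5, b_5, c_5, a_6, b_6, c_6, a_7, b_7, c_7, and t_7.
a_1 = 11.5
b_1 = 9
c_1 = 2
s_1 = 1.5
a_2 = 12
b_2 = 3
c_2 = 12.25
t_2 = 2.75
a_3 = 3.25
c_3 = 10.25
p_3 = 5
q_3 = 4.5
t_3 = 4.25
a_4 = 0.5
b_4 = 6.75
c_4 = 5.5
q_4 = 2.25
t_4 = 2.5
a_5 = 14
b_5 = 8.25
c_5 = 2.75
a_6 = 12.5
b_6 = 5.75
c_6 = 8.5
a_7 = 8
b_7 = 13
c_7 = 7.25
t_7 = 3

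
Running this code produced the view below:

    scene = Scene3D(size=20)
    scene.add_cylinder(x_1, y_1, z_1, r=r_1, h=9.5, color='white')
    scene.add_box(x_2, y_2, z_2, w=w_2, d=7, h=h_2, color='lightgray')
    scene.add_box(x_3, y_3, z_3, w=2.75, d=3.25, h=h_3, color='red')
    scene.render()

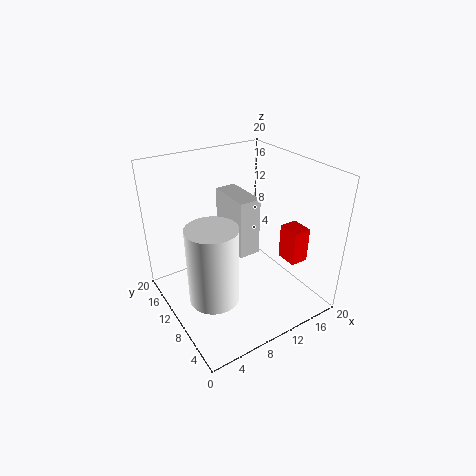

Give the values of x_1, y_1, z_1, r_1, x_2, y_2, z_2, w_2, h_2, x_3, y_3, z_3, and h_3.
x_1 = 3.25; y_1 = 4.75; z_1 = 6.5; r_1 = 3; x_2 = 11; y_2 = 10.75; z_2 = 5.75; w_2 = 3.25; h_2 = 8.75; x_3 = 17; y_3 = 6; z_3 = 5; h_3 = 5.25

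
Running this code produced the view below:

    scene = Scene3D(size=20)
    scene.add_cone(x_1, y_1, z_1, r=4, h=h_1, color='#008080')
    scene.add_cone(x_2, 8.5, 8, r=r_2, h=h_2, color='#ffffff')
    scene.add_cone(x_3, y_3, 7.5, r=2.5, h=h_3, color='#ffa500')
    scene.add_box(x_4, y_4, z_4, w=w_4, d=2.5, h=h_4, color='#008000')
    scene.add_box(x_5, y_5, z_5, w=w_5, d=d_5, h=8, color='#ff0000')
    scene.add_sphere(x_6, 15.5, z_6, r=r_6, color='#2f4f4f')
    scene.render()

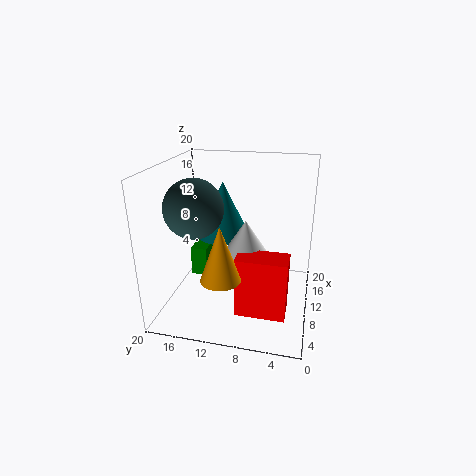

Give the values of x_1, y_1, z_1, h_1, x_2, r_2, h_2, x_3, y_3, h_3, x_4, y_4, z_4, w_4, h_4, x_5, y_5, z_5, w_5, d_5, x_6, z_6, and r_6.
x_1 = 15
y_1 = 13.5
z_1 = 8
h_1 = 8.5
x_2 = 8
r_2 = 3.5
h_2 = 5.5
x_3 = 3
y_3 = 10.5
h_3 = 7
x_4 = 12
y_4 = 15.5
z_4 = 2
w_4 = 4
h_4 = 4.5
x_5 = 3.5
y_5 = 2.5
z_5 = 2
w_5 = 3.5
d_5 = 6.5
x_6 = 8
z_6 = 14.5
r_6 = 4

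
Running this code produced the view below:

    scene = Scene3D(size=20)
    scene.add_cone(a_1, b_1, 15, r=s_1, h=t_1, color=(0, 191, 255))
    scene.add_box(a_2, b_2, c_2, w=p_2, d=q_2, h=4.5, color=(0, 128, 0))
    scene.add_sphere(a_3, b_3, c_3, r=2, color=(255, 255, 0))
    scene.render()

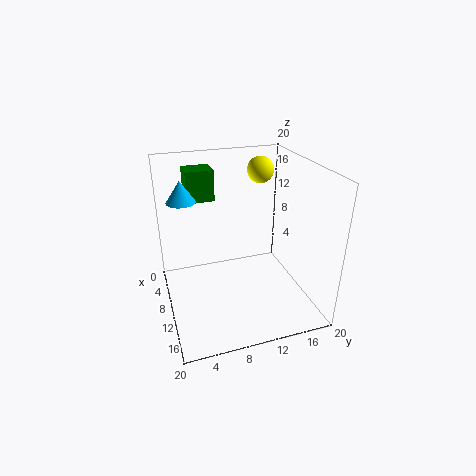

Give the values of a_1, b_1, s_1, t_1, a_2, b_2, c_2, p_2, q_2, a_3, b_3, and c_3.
a_1 = 7; b_1 = 3; s_1 = 2; t_1 = 3; a_2 = 2; b_2 = 4; c_2 = 14; p_2 = 3.5; q_2 = 4; a_3 = 4; b_3 = 15.5; c_3 = 17.5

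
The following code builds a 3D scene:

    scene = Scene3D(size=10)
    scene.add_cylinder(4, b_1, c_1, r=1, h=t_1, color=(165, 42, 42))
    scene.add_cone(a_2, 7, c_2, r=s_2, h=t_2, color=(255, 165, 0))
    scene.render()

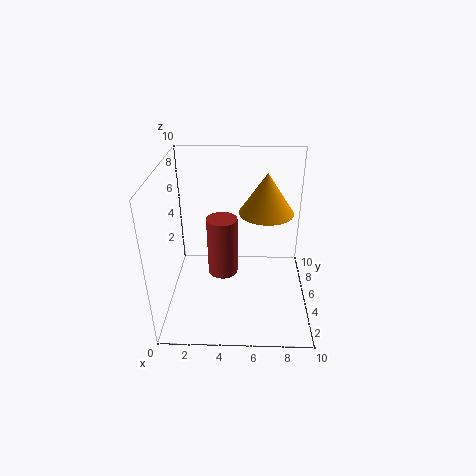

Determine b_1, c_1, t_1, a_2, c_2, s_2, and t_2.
b_1 = 4, c_1 = 3, t_1 = 4, a_2 = 7, c_2 = 6, s_2 = 2, t_2 = 3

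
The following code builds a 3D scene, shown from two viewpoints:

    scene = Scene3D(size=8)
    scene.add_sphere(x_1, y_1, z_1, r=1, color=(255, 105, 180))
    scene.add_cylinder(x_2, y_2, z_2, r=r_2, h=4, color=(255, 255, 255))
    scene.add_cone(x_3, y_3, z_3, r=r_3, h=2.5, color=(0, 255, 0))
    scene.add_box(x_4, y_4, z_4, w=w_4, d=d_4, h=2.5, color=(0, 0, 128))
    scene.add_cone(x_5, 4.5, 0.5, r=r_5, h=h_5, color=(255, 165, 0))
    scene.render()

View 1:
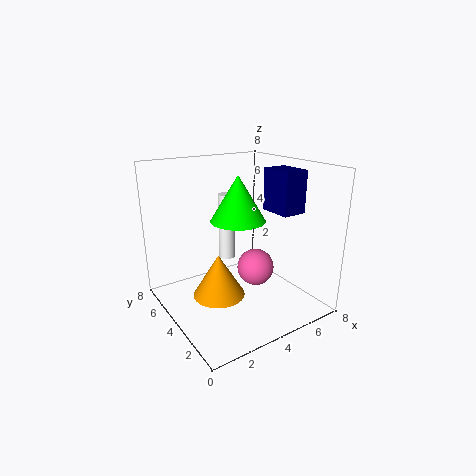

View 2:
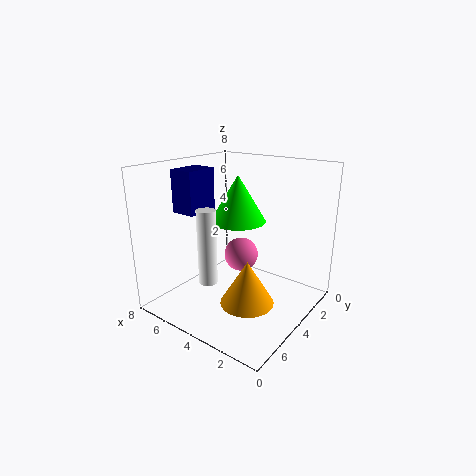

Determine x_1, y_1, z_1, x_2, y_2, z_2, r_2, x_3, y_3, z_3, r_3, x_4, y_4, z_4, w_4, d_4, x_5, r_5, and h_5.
x_1 = 4.5
y_1 = 3
z_1 = 2.5
x_2 = 4.5
y_2 = 6
z_2 = 2
r_2 = 0.5
x_3 = 4
y_3 = 4
z_3 = 5
r_3 = 1.5
x_4 = 6.5
y_4 = 3
z_4 = 5
w_4 = 1.5
d_4 = 2
x_5 = 3
r_5 = 1.5
h_5 = 2.5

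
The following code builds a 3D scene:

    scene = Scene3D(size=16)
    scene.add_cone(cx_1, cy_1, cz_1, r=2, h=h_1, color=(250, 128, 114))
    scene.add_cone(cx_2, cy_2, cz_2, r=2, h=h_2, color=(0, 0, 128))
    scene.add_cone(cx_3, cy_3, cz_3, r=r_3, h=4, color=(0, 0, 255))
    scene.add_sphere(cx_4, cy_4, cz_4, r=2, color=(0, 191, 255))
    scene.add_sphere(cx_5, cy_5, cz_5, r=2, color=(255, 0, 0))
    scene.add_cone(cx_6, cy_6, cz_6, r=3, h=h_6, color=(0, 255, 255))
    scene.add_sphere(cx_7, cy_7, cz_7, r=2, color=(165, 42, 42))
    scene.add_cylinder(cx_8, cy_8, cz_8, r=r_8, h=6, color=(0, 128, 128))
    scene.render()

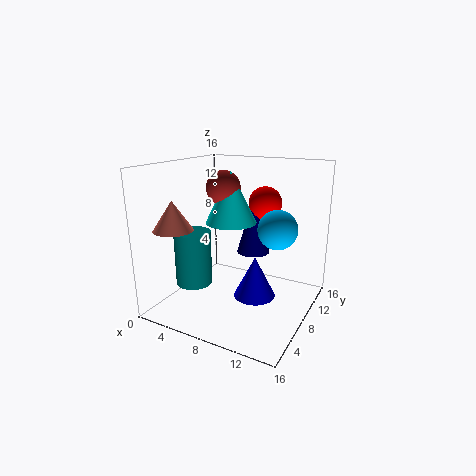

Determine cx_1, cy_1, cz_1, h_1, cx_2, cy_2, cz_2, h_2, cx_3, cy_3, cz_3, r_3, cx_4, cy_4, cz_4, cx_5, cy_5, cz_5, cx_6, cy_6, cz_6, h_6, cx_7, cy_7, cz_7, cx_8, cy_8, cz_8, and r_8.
cx_1 = 4
cy_1 = 2
cz_1 = 10
h_1 = 3
cx_2 = 8
cy_2 = 12
cz_2 = 5
h_2 = 7
cx_3 = 12
cy_3 = 4
cz_3 = 4
r_3 = 2
cx_4 = 13
cy_4 = 7
cz_4 = 10
cx_5 = 9
cy_5 = 13
cz_5 = 11
cx_6 = 6
cy_6 = 10
cz_6 = 9
h_6 = 6
cx_7 = 5
cy_7 = 10
cz_7 = 13
cx_8 = 4
cy_8 = 5
cz_8 = 3
r_8 = 2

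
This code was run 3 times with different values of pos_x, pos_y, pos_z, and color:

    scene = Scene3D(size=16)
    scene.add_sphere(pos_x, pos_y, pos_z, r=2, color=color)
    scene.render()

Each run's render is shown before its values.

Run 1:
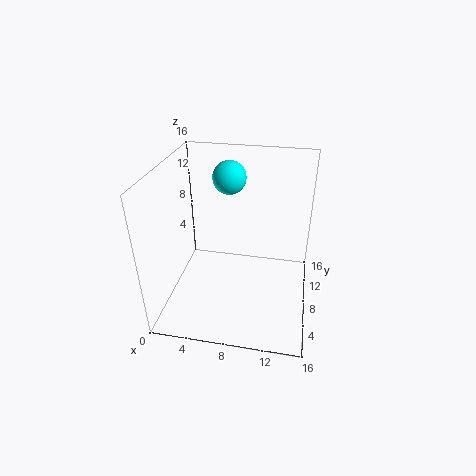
pos_x = 6; pos_y = 13; pos_z = 13; color = 'cyan'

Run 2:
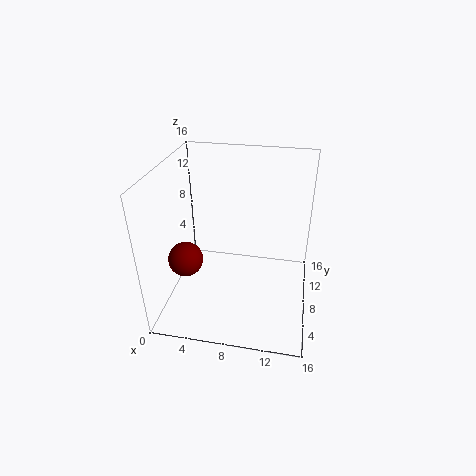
pos_x = 2; pos_y = 7; pos_z = 5; color = 'maroon'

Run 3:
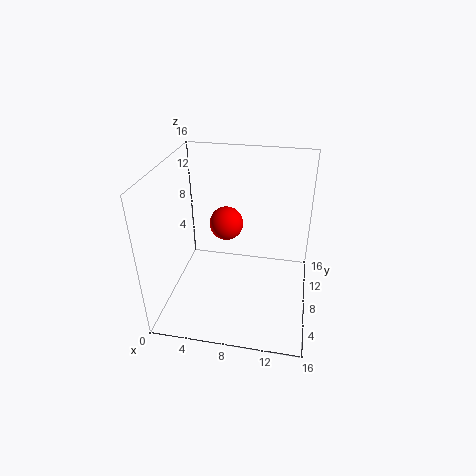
pos_x = 6; pos_y = 11; pos_z = 8; color = 'red'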